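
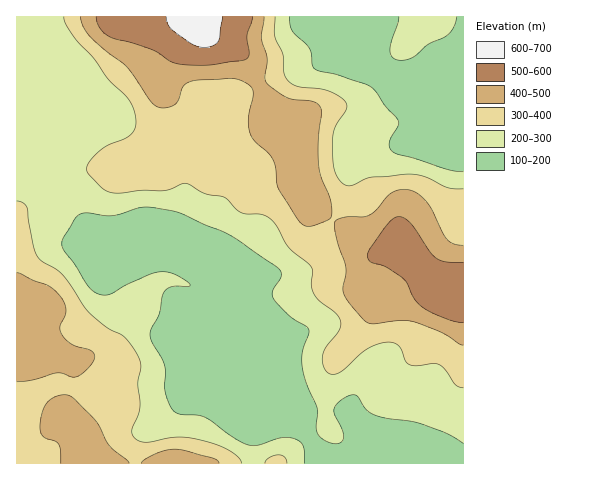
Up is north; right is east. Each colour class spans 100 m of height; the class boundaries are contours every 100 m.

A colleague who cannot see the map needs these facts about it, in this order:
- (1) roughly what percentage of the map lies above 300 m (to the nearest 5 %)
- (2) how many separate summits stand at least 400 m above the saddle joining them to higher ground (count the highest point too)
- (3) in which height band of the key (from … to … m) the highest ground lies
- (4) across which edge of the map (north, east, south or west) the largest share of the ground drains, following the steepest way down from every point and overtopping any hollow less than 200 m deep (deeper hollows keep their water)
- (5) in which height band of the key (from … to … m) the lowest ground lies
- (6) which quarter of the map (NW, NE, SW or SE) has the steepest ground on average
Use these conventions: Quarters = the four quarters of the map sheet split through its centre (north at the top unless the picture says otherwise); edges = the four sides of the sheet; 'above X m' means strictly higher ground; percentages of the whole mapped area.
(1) Roughly 45 % of the ground is higher than 300 m.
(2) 1 summit rises at least 400 m above its surroundings.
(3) The highest point is somewhere between 600 and 700 m.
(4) Most of the ground drains across the southern edge.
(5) Between 100 and 200 m: that is the band holding the lowest ground.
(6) Slopes are steepest in the north-east quarter.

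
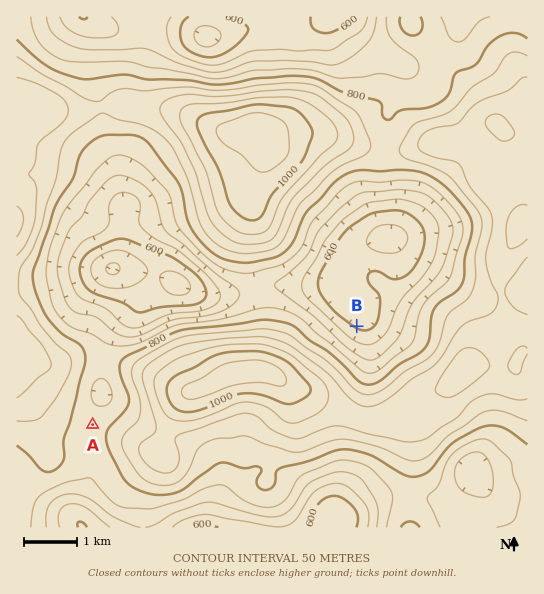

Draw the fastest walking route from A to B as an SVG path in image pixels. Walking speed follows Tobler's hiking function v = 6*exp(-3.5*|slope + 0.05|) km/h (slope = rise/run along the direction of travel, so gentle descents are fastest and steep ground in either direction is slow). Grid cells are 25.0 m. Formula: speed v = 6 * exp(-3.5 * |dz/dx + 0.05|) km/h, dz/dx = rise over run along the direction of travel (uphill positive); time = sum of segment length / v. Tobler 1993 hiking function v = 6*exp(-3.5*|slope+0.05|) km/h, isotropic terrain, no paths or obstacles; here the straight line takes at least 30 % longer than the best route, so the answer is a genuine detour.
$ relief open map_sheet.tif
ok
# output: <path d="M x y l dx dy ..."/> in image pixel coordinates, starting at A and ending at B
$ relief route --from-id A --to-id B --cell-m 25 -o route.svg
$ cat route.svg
<path d="M93 425l17-18 7-13 0-25 5-11 4-4 59-29 29 0 59-30 16 0 61 31 7 0"/>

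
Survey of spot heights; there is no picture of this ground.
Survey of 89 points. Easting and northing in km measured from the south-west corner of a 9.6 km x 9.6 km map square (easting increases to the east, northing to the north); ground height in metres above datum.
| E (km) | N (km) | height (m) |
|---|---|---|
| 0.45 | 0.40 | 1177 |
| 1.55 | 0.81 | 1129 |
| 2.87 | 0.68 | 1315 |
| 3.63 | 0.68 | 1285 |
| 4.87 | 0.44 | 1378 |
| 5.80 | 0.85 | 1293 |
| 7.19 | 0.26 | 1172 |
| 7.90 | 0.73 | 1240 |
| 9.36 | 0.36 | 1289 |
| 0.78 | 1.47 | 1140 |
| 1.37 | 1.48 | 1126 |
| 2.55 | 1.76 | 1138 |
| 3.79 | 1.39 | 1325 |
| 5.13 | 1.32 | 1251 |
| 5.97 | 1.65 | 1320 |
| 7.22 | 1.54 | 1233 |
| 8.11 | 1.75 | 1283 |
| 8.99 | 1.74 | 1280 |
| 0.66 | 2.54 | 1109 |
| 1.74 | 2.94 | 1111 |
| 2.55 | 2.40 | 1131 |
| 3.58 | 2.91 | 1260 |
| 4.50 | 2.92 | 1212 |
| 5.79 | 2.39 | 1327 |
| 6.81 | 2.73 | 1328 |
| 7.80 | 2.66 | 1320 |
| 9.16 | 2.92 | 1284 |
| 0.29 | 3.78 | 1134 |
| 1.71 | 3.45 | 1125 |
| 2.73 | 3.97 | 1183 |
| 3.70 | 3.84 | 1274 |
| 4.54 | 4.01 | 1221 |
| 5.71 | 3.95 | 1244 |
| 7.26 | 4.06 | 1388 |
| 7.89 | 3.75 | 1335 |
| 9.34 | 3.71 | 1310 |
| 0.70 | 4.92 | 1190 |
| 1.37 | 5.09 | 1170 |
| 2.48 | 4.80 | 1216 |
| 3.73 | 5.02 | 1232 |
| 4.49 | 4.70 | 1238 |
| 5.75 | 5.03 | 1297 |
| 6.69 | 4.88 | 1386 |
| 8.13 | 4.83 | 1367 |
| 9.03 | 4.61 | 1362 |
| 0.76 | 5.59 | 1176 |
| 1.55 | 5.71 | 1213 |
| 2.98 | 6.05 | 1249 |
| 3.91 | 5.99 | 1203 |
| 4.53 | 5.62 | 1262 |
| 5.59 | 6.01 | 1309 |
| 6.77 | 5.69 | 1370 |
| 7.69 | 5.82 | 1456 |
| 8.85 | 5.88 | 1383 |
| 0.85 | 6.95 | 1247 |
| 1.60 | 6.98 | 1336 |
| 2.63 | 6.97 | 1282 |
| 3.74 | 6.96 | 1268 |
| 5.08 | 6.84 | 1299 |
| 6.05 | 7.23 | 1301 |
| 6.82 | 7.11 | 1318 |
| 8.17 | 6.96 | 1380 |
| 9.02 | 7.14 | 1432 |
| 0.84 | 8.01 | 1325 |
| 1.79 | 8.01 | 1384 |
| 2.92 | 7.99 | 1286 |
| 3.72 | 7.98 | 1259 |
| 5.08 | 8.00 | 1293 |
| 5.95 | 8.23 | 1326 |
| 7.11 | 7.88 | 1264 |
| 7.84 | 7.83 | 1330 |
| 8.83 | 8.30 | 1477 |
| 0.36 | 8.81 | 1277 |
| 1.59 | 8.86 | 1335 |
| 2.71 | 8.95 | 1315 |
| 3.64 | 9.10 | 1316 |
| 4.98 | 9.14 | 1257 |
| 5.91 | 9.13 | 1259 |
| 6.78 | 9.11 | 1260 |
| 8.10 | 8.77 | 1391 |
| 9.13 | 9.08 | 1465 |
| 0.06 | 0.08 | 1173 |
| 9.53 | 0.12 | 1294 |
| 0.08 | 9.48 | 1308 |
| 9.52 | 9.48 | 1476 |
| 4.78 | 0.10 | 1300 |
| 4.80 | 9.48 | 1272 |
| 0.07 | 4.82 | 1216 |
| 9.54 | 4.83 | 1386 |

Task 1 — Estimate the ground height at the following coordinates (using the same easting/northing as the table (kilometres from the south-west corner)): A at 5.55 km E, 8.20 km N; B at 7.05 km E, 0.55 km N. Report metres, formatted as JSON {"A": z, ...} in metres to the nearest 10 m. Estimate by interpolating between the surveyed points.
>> {"A": 1310, "B": 1250}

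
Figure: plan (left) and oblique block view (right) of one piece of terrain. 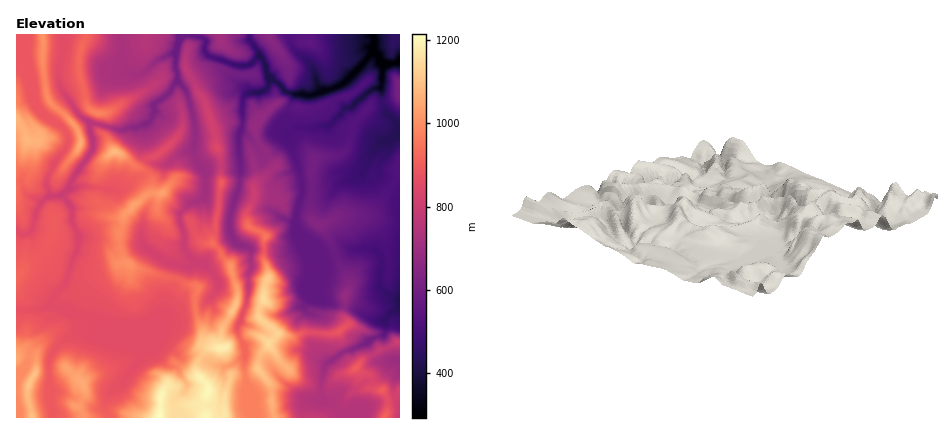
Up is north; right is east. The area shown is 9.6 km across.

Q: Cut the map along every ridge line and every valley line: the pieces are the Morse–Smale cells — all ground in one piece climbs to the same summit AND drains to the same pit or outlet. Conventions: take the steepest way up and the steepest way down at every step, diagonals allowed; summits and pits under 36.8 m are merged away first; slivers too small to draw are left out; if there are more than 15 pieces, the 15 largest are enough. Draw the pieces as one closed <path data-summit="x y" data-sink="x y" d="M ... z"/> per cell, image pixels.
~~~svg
<path data-summit="134 206" data-sink="400 60" d="M194 150l-18 7-8 7-14 0-10 11-10 4-14 12-14-2-10 17-24 2 0 14 7 14-1 12-12 34-15 20 1 4 20 3 26 12 6 5 32-1 23-9 15-30 6-18 10-2 4-4-9-12 0-12-5-16 1-10 9-8 15-8 1-20-10-16z"/><path data-summit="264 298" data-sink="400 60" d="M298 231l2 11-12 7-12 2-26-1 2 16-4 8 0 22-11 34 8 18-1 22 3 14 0 16 7 18 48 0 3-10 5-6 10-2 1-2 0-14 3-16 4-6-11-14 3-30-4-4-8-2-3-4 0-4 5-8-3-6 3-26z"/><path data-summit="160 418" data-sink="400 60" d="M240 164l-28 2-8 4 2 6-1 20-15 8-10 10 0 8 5 16 0 12 9 12-4 4-10 2-6 18-15 30-11 6 16-2 22-19 20 0 4-3 5 12 7 6 12 8 6-2 7-20 1-28 4-10-2-16-14-5-6-11 1-20 9-28z"/><path data-summit="98 114" data-sink="400 60" d="M122 34l-56 0-7 32 2 22 16 24 13 12 8 0 20 6 16-2 16-6 5-12-1-6 17-14 7-10-4-27-16 7-18 14-4 1-4-2-10-15z"/><path data-summit="266 236" data-sink="400 60" d="M282 132l-8 1-18 10-16-11-1 2 1 50-9 28-1 20 6 11 14 6 34 1 16-8-4-14 0-14 6-20 0-14-15-46z"/><path data-summit="160 418" data-sink="400 60" d="M374 51l-32 33-30 11-20-1-8-3-4-7-11-6-4-14-5-8-8 7-8 3 1 18 6 8-8 6 0 24-3 10 16 11 18-10 8-1 6 3 10-8 18 1 12-2 6-5 8 7 10 1 2-7 18-19 11-1-2-10 2-28z"/><path data-summit="160 418" data-sink="400 60" d="M192 34l-70 0 0 24 8 14 6 3 8-3 14-12 10-5 6-2 2 3-1 10 3 14-7 10-17 14 1 6-3 8-8 6 2 32 8 8 14 0 8-7 18-7 0-32-7-26-4-6 35-18 3-6-1-3-10-2-4-3-2-15z"/><path data-summit="84 386" data-sink="400 60" d="M104 327l-4 9-12 0-12-3-16 10-8 11-3 6 0 42 4 8-1 8 57 0-4-8 1-12 6-8 9-6 15-20 4-8 0-6-22-11z"/><path data-summit="268 34" data-sink="400 60" d="M372 34l-122 0-1 4 14 22 7 19 10 5 6 8 26 3 30-11 14-12 17-20z"/><path data-summit="26 140" data-sink="400 60" d="M26 34l-10 0 0 196 6 4 9-2 6-22 4-8 9-6-3-8 1-12 20-32-2-12-22-17-10-13-3-24-5-18z"/><path data-summit="16 278" data-sink="400 60" d="M62 195l-12 1-9 6-5 10-6 20-8 2-6-2 0 77 22 1 12-4 4-10 12-14 12-34 1-12-7-14 0-14z"/><path data-summit="318 224" data-sink="400 132" d="M356 130l-4 0-3 14-7 10-24 3-5 3-3 56 8 8 8-1 18-9 16 2 10-2 6-4 17-26-11-6-4-8 2-8 8-12 1-10-7 1z"/><path data-summit="80 144" data-sink="400 60" d="M64 34l-36 0-2 10 0 16 5 18 3 24 5 8 21 15 8 11 0 8-14 20-7 14 0 10 3 8 12-1 7-7 5-12 19-28 0-10-3-6 1-8-14-12-14-20-4-10 0-16z"/><path data-summit="216 148" data-sink="400 60" d="M222 60l-4 8-35 18 6 12 6 26-1 30 4 10 6 6 8-4 28-2-1-30 4-12 0-24 8-6-6-8-1-18z"/><path data-summit="208 390" data-sink="400 60" d="M116 325l-11 1 49 21 2 7 10 10 12 4 9 16-2 6-11 10 0 10 6 8 73 0-6-18-3-42-18 9-12-2-16-10-18 1-18-12z"/>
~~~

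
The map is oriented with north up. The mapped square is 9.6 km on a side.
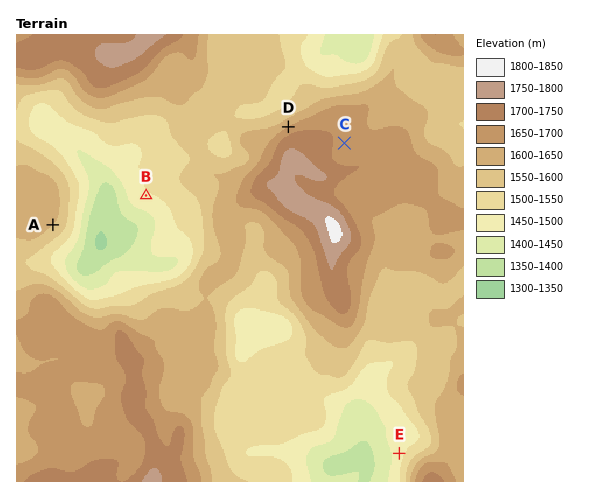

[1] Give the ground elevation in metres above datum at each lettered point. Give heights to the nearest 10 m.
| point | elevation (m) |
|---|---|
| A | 1600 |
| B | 1490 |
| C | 1680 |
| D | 1650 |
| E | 1480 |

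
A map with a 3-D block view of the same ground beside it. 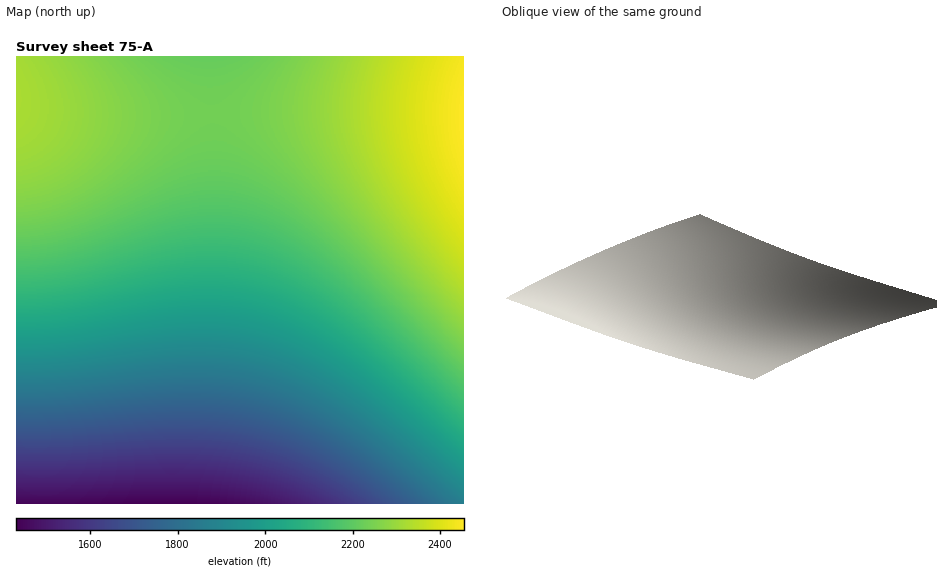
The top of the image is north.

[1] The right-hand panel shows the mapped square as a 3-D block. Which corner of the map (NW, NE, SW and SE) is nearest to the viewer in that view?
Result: NW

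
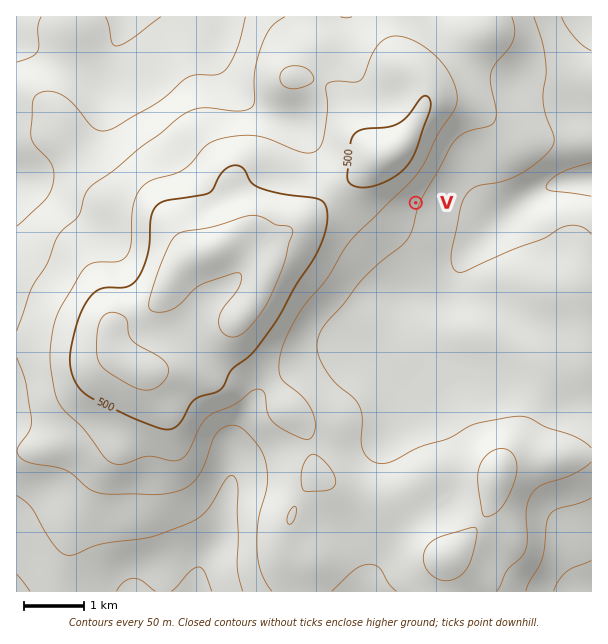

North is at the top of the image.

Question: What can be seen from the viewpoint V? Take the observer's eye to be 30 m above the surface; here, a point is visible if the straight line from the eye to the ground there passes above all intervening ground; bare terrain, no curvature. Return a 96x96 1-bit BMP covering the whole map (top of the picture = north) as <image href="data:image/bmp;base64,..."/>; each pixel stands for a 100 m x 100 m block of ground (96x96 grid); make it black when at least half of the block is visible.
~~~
<image width="96" height="96" href="data:image/bmp;base64,Qk2+BAAAAAAAAD4AAAAoAAAAYAAAAGAAAAABAAEAAAAAAIAEAAATCwAAEwsAAAIAAAAAAAAA////AAAAAAAAAAAAAAAAAAAAAAAAAAAAAAAAAAAAAAAAAAAAAAAAAAAAAAAAAAAAAAAAAAAAAAAAAAAAAAAAAAAAAAAAAAAAAAAAADwAAAAAAAAAAAAAAD/AAAAAAAAAAAAAAD/gAAAAAAAAAAAAAD/wAAAAAAAAAAAAAB/wAAAAAAAAAAAAAA/4AAAAAAAAAAAAAAf4AAAAAAAAAAAAAAP8AAAAAAAAAAAAAAD8AAAAAAAAAAAAAAB8AAAAAAAAAAAAPgB8AAAAAAAAAAAA/4A8AAAAAAAAAAAD/+A8AAAAAAAAAAAP//g+AAAAAAAAAAAf////AAAAAAAAAAB/////gAAAAAAAAAD/////wAAAAAAAAAD/////9+AAAAAAAAB///////8AAAAAAAB///////8AAAAAAAA///////8AAAAAAAA///////8AAAAAAAB///////8AAAAAAAD///////4AAAAAAAH//////+AAAAAAAAf//////4AAAAAAAA///////4AAAAAAAA///////4AAAAAAAB///////4AAAAAAAB///////4AAAAAAAD///////4AAAAAAAD///////4AAAAAAAH////////wAAAAAAH////////4AAAAAAP////////4AAAAAAf////////4AAAAAAf////////8AAAAAAf////////4AAAAAAf////////4AAAAAAP////////4AAAAAAP////////gAAAAAAP///////+AAAAAAAH///////8AAAAAAAH///////+AAAAAAAH////////gAAAAAAD////////wAAAAAAD////////4AAAAAAB////////4AAAAAAB////////8AAAAAAA////////8AAAAAAA////////8AAAAAAAP///////8AAAAAAAH///////8AAAAAAAH///////8AAAAAAAH///////8AAAAAAAH///////8AAAAAAAH///////8AAAAAAAH///////8AAAAAAAD+f/////8AAAAAAABAP/////8AAAAAAAAAH/////8AAAAAAAAAH/////8AAAAAAAAAH/////8AAAAAAAAAD///+f8AAAAAAAAAB///+H8AAAAAAAAAB////D8AAAAAAAAAAf///D8AAAAAAAAAAP///D8AAAAAAAAAAD//+B8AAAAAAAAAAB//8A8AAAAAAAAAAA//4AcAAAAAAAAAAA//wAAAAAAAAAAAAAf/wAAAAAAAAAAAAAf/gAAAAAAAAAAAAAP+AAAAAAAAAAAAAAD4AAAAAAAAAAAAAAAAAAAAAAAAAAAAAAAAAAAAAAAAAAAAAAAAAAAAAAAAAAAAAAAAAAAAAAAAAAAAAAAAAAAAAAAAAAAAAAAAAAAAAAAAAAAAAAAAAAAAAAAAAAAAAAAAAAAAAAAAAAAAAAAAAAAAAAAAAAAAAAAAAAAAAAAAAAAAAAAAAAAAAAAAAAAAAAAAAAAAAAAAAAAAAAAAAAAAAAAAAAAAAAAAAAAAAAAAAAAAAAAAAAA="/>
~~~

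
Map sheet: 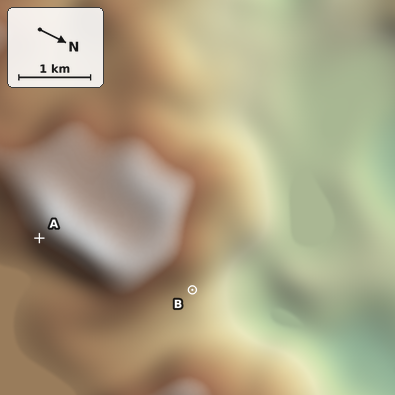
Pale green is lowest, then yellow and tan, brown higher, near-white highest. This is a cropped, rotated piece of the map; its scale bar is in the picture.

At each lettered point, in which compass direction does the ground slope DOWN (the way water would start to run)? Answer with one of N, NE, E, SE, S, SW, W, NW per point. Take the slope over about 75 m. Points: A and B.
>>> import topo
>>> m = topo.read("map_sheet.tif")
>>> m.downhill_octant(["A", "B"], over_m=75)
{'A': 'E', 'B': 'N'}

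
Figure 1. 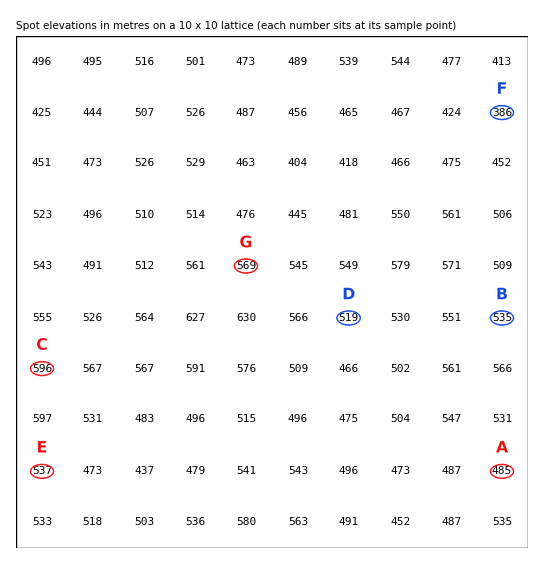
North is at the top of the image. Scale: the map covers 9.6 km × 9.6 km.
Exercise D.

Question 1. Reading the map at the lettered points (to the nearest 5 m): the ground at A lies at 485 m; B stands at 535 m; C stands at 595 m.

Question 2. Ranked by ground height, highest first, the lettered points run G E D F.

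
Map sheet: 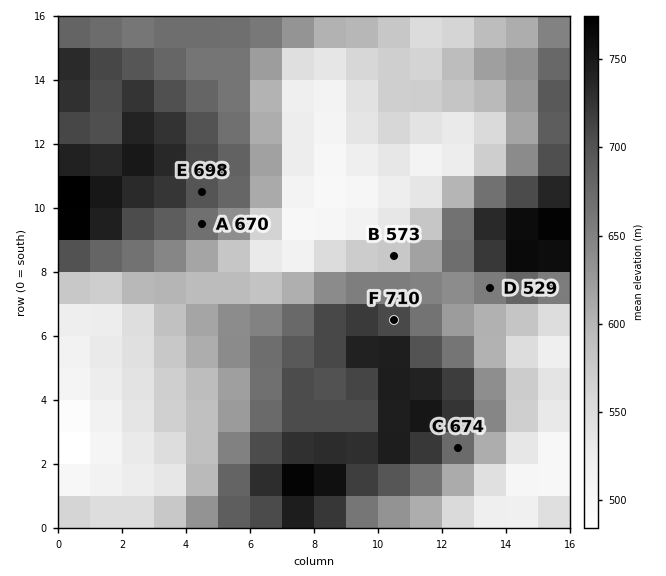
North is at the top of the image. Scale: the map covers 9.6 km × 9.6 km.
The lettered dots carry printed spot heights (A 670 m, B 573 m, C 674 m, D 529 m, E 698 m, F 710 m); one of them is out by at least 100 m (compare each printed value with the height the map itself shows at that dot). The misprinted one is D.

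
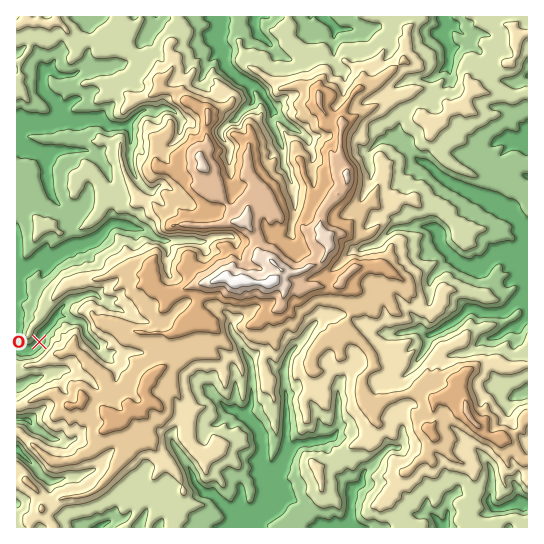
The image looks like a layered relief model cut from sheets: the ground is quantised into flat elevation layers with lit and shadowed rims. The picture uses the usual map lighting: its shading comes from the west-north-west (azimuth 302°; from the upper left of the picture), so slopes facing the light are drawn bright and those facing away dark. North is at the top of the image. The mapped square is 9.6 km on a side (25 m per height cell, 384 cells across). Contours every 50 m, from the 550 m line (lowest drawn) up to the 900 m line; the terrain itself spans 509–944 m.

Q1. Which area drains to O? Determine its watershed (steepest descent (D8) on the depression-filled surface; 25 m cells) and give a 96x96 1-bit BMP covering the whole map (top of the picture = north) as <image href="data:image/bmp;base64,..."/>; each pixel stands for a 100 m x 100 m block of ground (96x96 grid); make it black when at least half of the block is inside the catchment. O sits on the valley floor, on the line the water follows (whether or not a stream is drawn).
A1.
<image width="96" height="96" href="data:image/bmp;base64,Qk2+BAAAAAAAAD4AAAAoAAAAYAAAAGAAAAABAAEAAAAAAIAEAAATCwAAEwsAAAIAAAAAAAAA////AAAAAAAAAAAAAAAAAAAAAAAAAAAAAAAAAAAAAAAAAAAAAAAAAAAAAAAAAAAAAAAAAAAAAAAAAAAAAAAAAAAAAAAAAAAAAAAAAAAAAAAAAAAAAAAAAAAAAAAAAAAAAAAAAAAAAAAAAAAAAAAAAAAAAAAAAAAAAAAAAAAAAAAAAAAAAAAAAAAAAAAAAAAAAAAAAAAAAAAAAAAAAAAAAAAAAAAAAAAAAAAAAAAAAAAAAAAAAAAAAAAAAAAAAAAAAAAAAAAAAAAAAAAAAAAAAAAAAAAAAAAAAAAAAAAAAAAAAAAAAAAAAAAAAAAAAAAAAAAAAAAAAAAAAAAAAAAAAAAAAAAAAAAAAAAAAAAAAAAAAAMAAAAAAAAAAAAAAA+AAAAAAAAAAAAAAB+AAAAAAAAAAAAAAD8AAAAAAAAAAAAAAH8AAAAAAAAAAAAAAH+AAAAAAAAAAAAAAP/AAAAAAAAAAAAAAf/gAAAAAAAAAAAAA//4AAAAAAAAAAAAB//+AAAAAAAAAAAAD///AAAAAAAAAAAD3///gAAAAAAAAAAH////gAAAAAAAAAAf////gAAAAAAAAAAf////gAAAAAAAAAAf////AAAAAAAAAAAP////wAAAAAAAAAAH////wAAAAAAAAAAH////wAAAAAAAAAAD////wAAAAAAAAAAB////wAAAAAAAAAAB////wAAAAAAAAAAA///hwAAAAAAAAAAAf//AQAAAAAAAAAAAB/+AAAAAAAAAAAAAAD/AAAAAAAAAAAAAAA/AAAAAAAAAAAAAAAOAAAAAAAAAAAAAAAAAAAAAAAAAAAAAAAAAAAAAAAAAAAAAAAAAAAAAAAAAAAAAAAAAAAAAAAAAAAAAAAAAAAAAAAAAAAAAAAAAAAAAAAAAAAAAAAAAAAAAAAAAAAAAAAAAAAAAAAAAAAAAAAAAAAAAAAAAAAAAAAAAAAAAAAAAAAAAAAAAAAAAAAAAAAAAAAAAAAAAAAAAAAAAAAAAAAAAAAAAAAAAAAAAAAAAAAAAAAAAAAAAAAAAAAAAAAAAAAAAAAAAAAAAAAAAAAAAAAAAAAAAAAAAAAAAAAAAAAAAAAAAAAAAAAAAAAAAAAAAAAAAAAAAAAAAAAAAAAAAAAAAAAAAAAAAAAAAAAAAAAAAAAAAAAAAAAAAAAAAAAAAAAAAAAAAAAAAAAAAAAAAAAAAAAAAAAAAAAAAAAAAAAAAAAAAAAAAAAAAAAAAAAAAAAAAAAAAAAAAAAAAAAAAAAAAAAAAAAAAAAAAAAAAAAAAAAAAAAAAAAAAAAAAAAAAAAAAAAAAAAAAAAAAAAAAAAAAAAAAAAAAAAAAAAAAAAAAAAAAAAAAAAAAAAAAAAAAAAAAAAAAAAAAAAAAAAAAAAAAAAAAAAAAAAAAAAAAAAAAAAAAAAAAAAAAAAAAAAAAAAAAAAAAAAAAAAAAAAAAAAAAAAAAAAAAAAAAAAAAAAAAAAAAAAAAAAAAAAAAAAAAAAAAAAAAAAAAAAAAAAAAAAAAAAAAAAAAAAAAAAAAAAAAAAA="/>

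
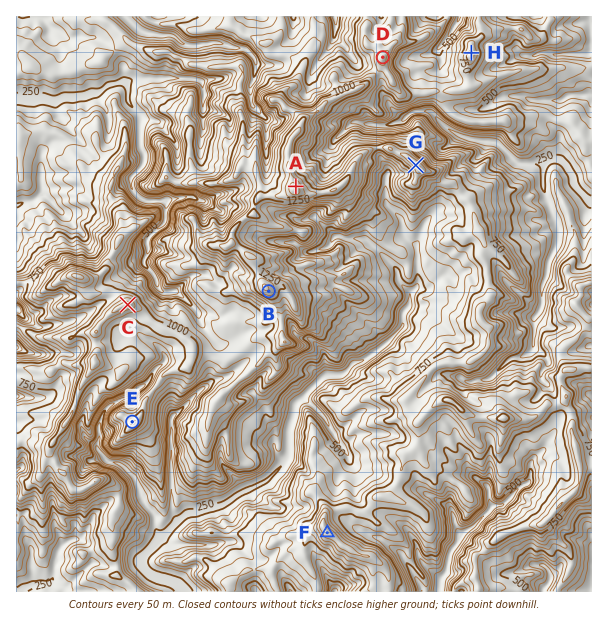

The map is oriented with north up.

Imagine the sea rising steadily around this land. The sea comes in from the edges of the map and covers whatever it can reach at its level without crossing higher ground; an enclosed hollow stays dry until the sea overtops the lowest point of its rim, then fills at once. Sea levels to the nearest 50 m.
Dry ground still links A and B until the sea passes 1250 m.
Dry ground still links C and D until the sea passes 900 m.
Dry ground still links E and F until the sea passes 750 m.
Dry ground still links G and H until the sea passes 700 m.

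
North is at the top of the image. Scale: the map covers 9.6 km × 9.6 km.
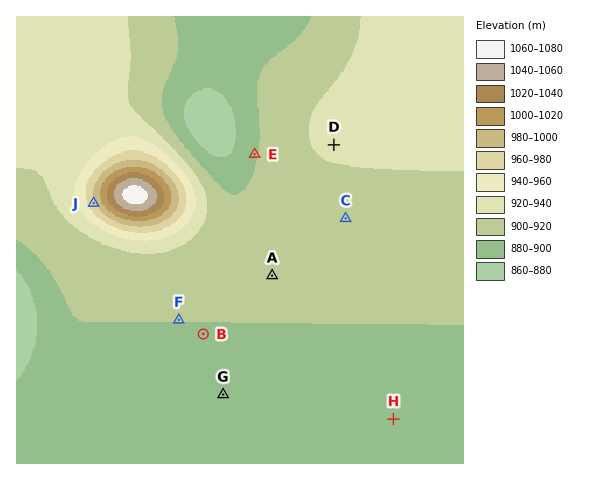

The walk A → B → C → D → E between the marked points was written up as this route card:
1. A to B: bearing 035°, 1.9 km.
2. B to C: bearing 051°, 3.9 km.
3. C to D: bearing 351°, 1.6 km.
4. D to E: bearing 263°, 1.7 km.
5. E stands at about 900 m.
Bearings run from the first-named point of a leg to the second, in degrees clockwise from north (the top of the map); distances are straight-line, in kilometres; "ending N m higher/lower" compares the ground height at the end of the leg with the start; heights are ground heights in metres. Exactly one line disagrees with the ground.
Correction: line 1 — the bearing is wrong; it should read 230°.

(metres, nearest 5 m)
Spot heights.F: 900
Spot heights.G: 890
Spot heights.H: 890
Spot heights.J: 975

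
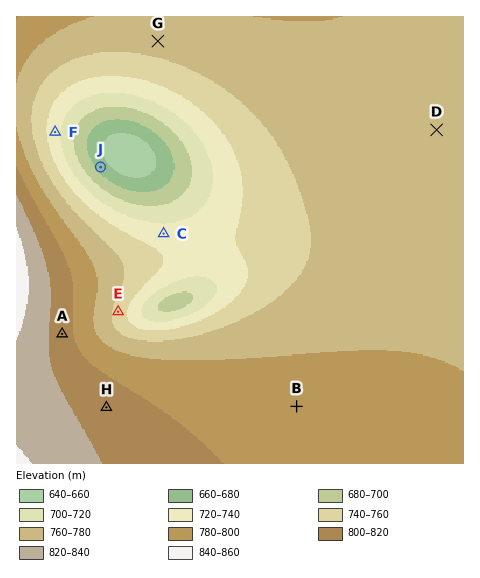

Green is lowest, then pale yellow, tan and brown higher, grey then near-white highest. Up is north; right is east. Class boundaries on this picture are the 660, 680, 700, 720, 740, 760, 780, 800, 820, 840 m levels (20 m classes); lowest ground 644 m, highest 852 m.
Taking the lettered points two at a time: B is above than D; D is below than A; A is above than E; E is above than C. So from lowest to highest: C E D B A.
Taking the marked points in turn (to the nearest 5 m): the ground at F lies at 730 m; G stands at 770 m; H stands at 810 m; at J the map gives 675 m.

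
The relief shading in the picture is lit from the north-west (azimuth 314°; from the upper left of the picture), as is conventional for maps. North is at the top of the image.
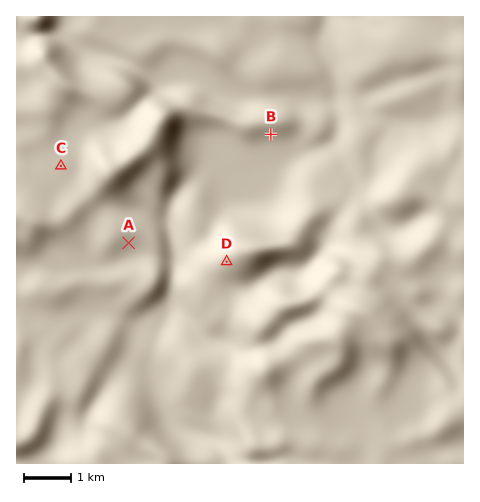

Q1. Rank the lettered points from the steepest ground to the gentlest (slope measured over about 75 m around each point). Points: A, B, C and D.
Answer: D B A C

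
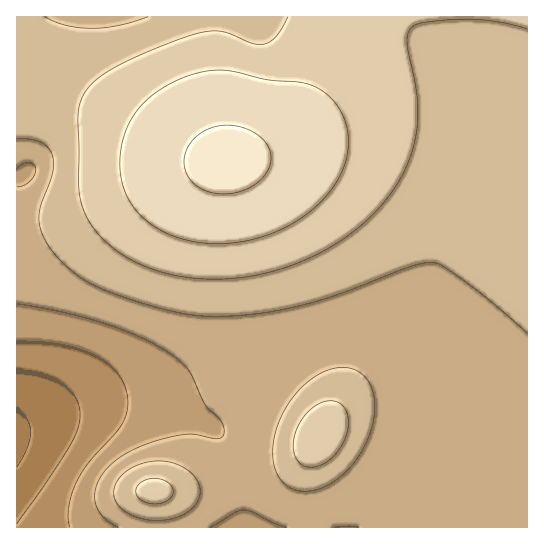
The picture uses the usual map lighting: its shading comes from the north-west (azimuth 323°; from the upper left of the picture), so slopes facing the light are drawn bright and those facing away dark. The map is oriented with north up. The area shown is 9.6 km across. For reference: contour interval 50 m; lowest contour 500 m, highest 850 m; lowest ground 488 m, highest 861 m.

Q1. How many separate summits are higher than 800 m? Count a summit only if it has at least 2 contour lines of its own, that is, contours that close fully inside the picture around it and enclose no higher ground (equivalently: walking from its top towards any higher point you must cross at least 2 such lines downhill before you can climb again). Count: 1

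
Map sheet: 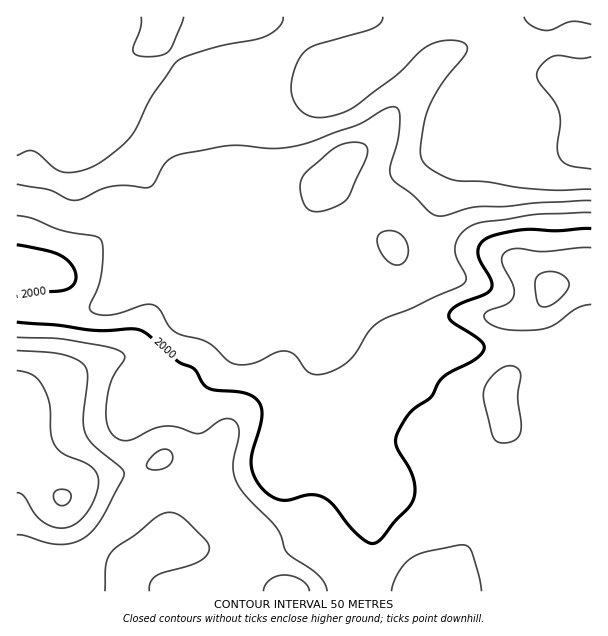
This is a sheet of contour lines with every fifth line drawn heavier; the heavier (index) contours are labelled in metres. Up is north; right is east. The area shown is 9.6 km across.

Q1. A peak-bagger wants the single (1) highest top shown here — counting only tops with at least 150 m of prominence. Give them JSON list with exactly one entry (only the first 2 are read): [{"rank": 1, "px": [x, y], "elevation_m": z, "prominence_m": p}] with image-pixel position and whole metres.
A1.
[{"rank": 1, "px": [62, 498], "elevation_m": 2204, "prominence_m": 412}]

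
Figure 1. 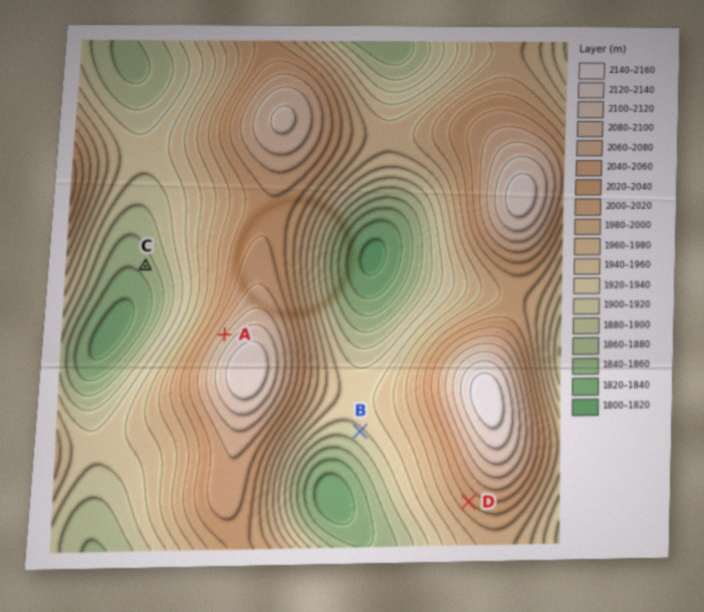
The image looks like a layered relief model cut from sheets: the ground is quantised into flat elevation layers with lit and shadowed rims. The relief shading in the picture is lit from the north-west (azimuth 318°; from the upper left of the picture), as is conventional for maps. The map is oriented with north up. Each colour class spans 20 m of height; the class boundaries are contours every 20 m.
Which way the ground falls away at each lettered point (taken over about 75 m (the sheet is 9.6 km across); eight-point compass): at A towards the NW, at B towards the SW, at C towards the SW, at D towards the SW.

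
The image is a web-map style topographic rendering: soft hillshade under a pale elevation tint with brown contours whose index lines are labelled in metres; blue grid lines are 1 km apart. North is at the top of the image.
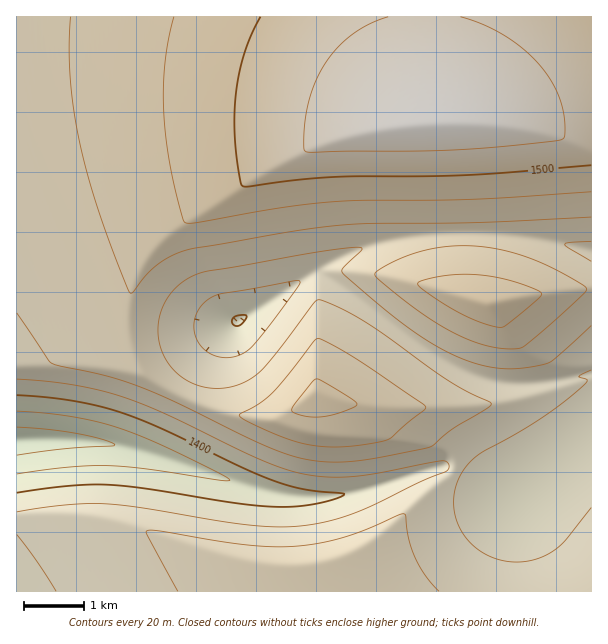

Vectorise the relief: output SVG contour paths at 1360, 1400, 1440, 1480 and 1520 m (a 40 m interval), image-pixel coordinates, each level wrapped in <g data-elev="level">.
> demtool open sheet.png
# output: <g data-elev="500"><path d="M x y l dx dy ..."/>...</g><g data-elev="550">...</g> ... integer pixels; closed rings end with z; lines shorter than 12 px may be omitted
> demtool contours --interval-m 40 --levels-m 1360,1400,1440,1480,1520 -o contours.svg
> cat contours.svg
<g data-elev="1360"><path d="M17 427l57 6 25 5 16 6-2 2-47 3-49 6"/></g><g data-elev="1400"><path d="M17 395l51 5 45 10 43 16 86 41 33 14 30 8 39 5 0 1-7 3-17 5-20 3-18 1-40-3-93-15-39-4-41 1-52 7"/><path d="M236 326l-4-3 1-5 6-3 7 0 0 3-4 6z"/></g><g data-elev="1440"><path d="M439 591l-13-15-11-18-6-16-3-26-2-2-60 23-24 6-26 3-22 1-26-2-85-14-14 0-1 2 2 3 30 55"/><path d="M17 313l35 50 56 13 33 11 38 17 76 37 29 12 24 7 24 2 36-3 61-12 23-18 35-21 4-4-44-24-85-60-23-12-19-8-3 0-3 3-42 56-11 11-9 8-13 7-15 3-15 0-14-4-13-7-12-11-7-12-4-15-1-15 4-15 7-13 9-11 14-9 15-5 111-19 41-5 3 1-1 3-19 18 0 3 2 3 42 35 30 23 28 17 27 12 18 5 18 2 18-1 21-4 9-5 36-33"/><path d="M591 261l-26-16 4-2 22-2"/></g><g data-elev="1480"><path d="M303 416l14 1 13-2 22-7 5-4-14-11-26-14-5 3-20 26 1 4z"/><path d="M498 327l6-1 11-8 25-21 1-4-10-5-19-7-35-6-34 1-20 4-5 4 11 10 29 18 21 10z"/><path d="M174 17l-6 24-3 24-2 25 1 26 3 30 5 30 11 42 3 5 12-1 87-15 47-5 142-3 117-7"/></g><g data-elev="1520"><path d="M388 17l-19 7-18 11-15 14-13 17-10 21-6 23-3 30 0 9 2 3 153-2 80-7 19-3 6-2 1-16-4-20-9-19-12-17-16-17-20-14-21-10-22-8"/></g>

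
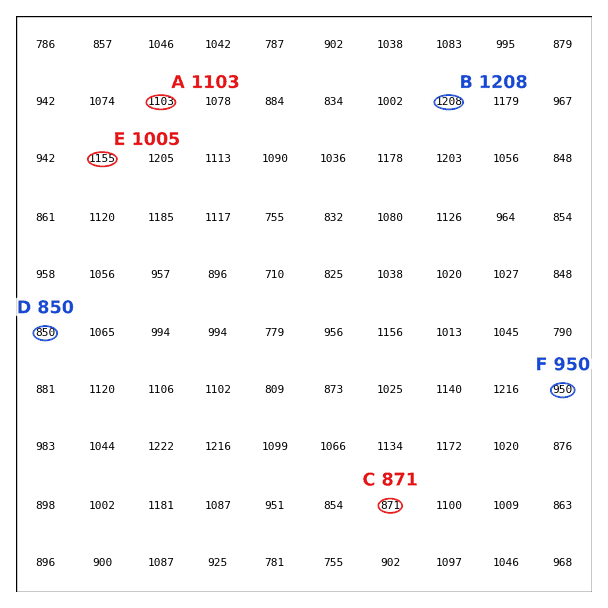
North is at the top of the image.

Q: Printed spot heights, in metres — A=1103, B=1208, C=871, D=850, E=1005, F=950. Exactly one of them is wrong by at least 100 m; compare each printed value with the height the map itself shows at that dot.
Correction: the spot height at E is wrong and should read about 1155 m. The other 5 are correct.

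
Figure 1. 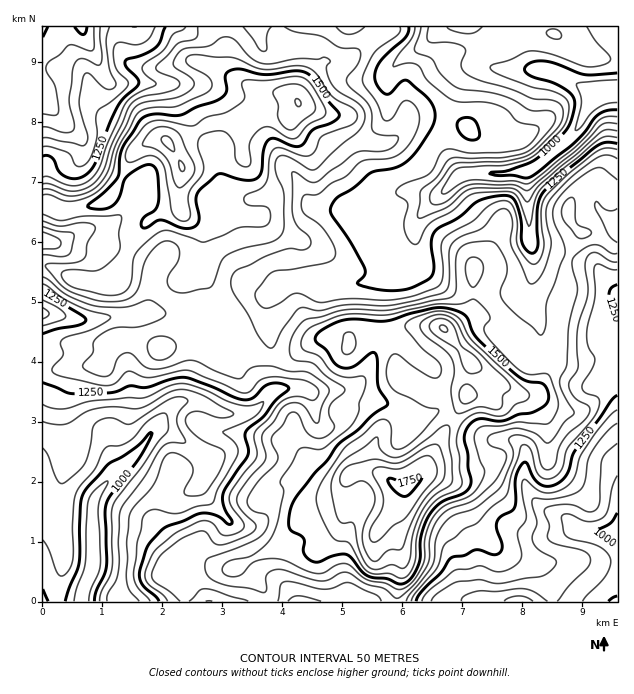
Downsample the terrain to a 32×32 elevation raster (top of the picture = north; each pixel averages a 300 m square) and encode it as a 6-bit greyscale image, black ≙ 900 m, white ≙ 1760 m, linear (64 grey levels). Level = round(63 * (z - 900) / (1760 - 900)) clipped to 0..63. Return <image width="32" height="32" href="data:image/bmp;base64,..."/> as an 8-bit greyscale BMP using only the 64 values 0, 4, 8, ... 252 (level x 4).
<image width="32" height="32" href="data:image/bmp;base64,Qk02CAAAAAAAADYEAAAoAAAAIAAAACAAAAABAAgAAAAAAAAEAAATCwAAEwsAAAABAAAAAAAAAAAAAAEBAQACAgIAAwMDAAQEBAAFBQUABgYGAAcHBwAICAgACQkJAAoKCgALCwsADAwMAA0NDQAODg4ADw8PABAQEAAREREAEhISABMTEwAUFBQAFRUVABYWFgAXFxcAGBgYABkZGQAaGhoAGxsbABwcHAAdHR0AHh4eAB8fHwAgICAAISEhACIiIgAjIyMAJCQkACUlJQAmJiYAJycnACgoKAApKSkAKioqACsrKwAsLCwALS0tAC4uLgAvLy8AMDAwADExMQAyMjIAMzMzADQ0NAA1NTUANjY2ADc3NwA4ODgAOTk5ADo6OgA7OzsAPDw8AD09PQA+Pj4APz8/AEBAQABBQUEAQkJCAENDQwBEREQARUVFAEZGRgBHR0cASEhIAElJSQBKSkoAS0tLAExMTABNTU0ATk5OAE9PTwBQUFAAUVFRAFJSUgBTU1MAVFRUAFVVVQBWVlYAV1dXAFhYWABZWVkAWlpaAFtbWwBcXFwAXV1dAF5eXgBfX18AYGBgAGFhYQBiYmIAY2NjAGRkZABlZWUAZmZmAGdnZwBoaGgAaWlpAGpqagBra2sAbGxsAG1tbQBubm4Ab29vAHBwcABxcXEAcnJyAHNzcwB0dHQAdXV1AHZ2dgB3d3cAeHh4AHl5eQB6enoAe3t7AHx8fAB9fX0Afn5+AH9/fwCAgIAAgYGBAIKCggCDg4MAhISEAIWFhQCGhoYAh4eHAIiIiACJiYkAioqKAIuLiwCMjIwAjY2NAI6OjgCPj48AkJCQAJGRkQCSkpIAk5OTAJSUlACVlZUAlpaWAJeXlwCYmJgAmZmZAJqamgCbm5sAnJycAJ2dnQCenp4An5+fAKCgoAChoaEAoqKiAKOjowCkpKQApaWlAKampgCnp6cAqKioAKmpqQCqqqoAq6urAKysrACtra0Arq6uAK+vrwCwsLAAsbGxALKysgCzs7MAtLS0ALW1tQC2trYAt7e3ALi4uAC5ubkAurq6ALu7uwC8vLwAvb29AL6+vgC/v78AwMDAAMHBwQDCwsIAw8PDAMTExADFxcUAxsbGAMfHxwDIyMgAycnJAMrKygDLy8sAzMzMAM3NzQDOzs4Az8/PANDQ0ADR0dEA0tLSANPT0wDU1NQA1dXVANbW1gDX19cA2NjYANnZ2QDa2toA29vbANzc3ADd3d0A3t7eAN/f3wDg4OAA4eHhAOLi4gDj4+MA5OTkAOXl5QDm5uYA5+fnAOjo6ADp6ekA6urqAOvr6wDs7OwA7e3tAO7u7gDv7+8A8PDwAPHx8QDy8vIA8/PzAPT09AD19fUA9vb2APf39wD4+PgA+fn5APr6+gD7+/sA/Pz8AP39/QD+/v4A////ACAYDDBEWHSIhICIjJCAeIB8gIiYhFhEPDg4NDw8NCwgKCQMIERojJCMmKCclIyUnJCcuLy0fFxQUFRMTEQ8NCwsMBAcQGCAkJCUnKCgpKywrMDc1MiUbGRgZFhMSEA4LDAwEBxEXGyAiISAjJyssLTA0OjkzJh4cGxkWEQ4LCQcNDAQHEBYYGRwcGyAlKy0vMzQ6OzcqIR8dGRcSDQoLCA0MBQYOExUUFRcdJCcqLjA0NDg9PDIqJSEdGBIQDxALDg4IBAkPExMRExsiJyksMDY2OT4+OjQuJyEYGBkVEQwPEA0IBgsSFBIQFh0jJyosMzg6OTw8Ni0oJRseIBgRDQ8RDwsJCA4REBEVGiInKCguMzQxMzg0LSckHiEiGxQPEREQDQ0KCQ4TFRYaISYlIycsMS8uMTMtJyUkJiUgGRIVFBIQERAMDhISExUaIyMiJigsLS0vMTIwMC0rKCQfFxgZGRgXFxQQEhUaGxgbHR8kJyouMDEyNzY0MS4pIR4bHB4fIB0dHRobHiEgHR4fIycoKzEyMDE2NjMsKichHRscHyEiICIkIiEjIyIhIyUoLS0sMC8vMjc0KycmJiMeHBweICIjIyUkIyMkIyEjKCwvLy0uLzM3NCsnJiUmIx0bFhgbHiAgIiIjIyQiHyElKCwtLC0wNTcuKSclJCYjHRoWGyAiIiAhIiMkIx8dHiAfISIhISQoKikoJiMjJiQeGh8mKSopJCMlJSQhHh0cHBoaGhoZGhwhJyclIiIlJR8aJScoKSolIyUnJiIgHh0dHBsaGRkYGSAoKCYiHyQkHx0fISUnKSckJScnJSQiISEfHBoZGBcZICYnJB4bIiUjJB8hJCYpKygpKikoJyckIR4bGRgYFRgdICIjHBojKCgkKSkpKSkrLDAtKSkpKCQeGxkYGBgUExYaHiIaGiUoJiQoJigtKyosMS0qKSgnJB4cGhkYFxUPDhUYGhUXIiclJh4bHCYsKi00MSwrLCgjISEeGxkYFhQMCwsKCQwYIiYlGhcWIC0vMDYyLi8vKSQmJSIfHRwZFxIQDw8MBwoWICIUExMcKjI1NTAvLzAsLCwoJSMiIR0ZFxkZGBcSCAgUGg4OExkiLjIwLzAwMTAzMS0qJiAfHxoZGhkYFxUQBgkPCg4UFh0mKCkrLS8xMjU2MSomHxweGhgXFxYTERAIAwYKDhMTFhwfIiYpLTAyNDQrJCAbGhsYFBIREA0LCgUCAQsOEREXHCEkJyosLCorKyYjIBoXGBQRDwwLCQYGBwkICgwMERgZHSQnJyckIiMkJCMhHRgUERAODQ0LCgwNDAsICQkRFBQZHiEkJCEhIiEhHh4gHhcPDQwNDg0ODw0LCQ="/>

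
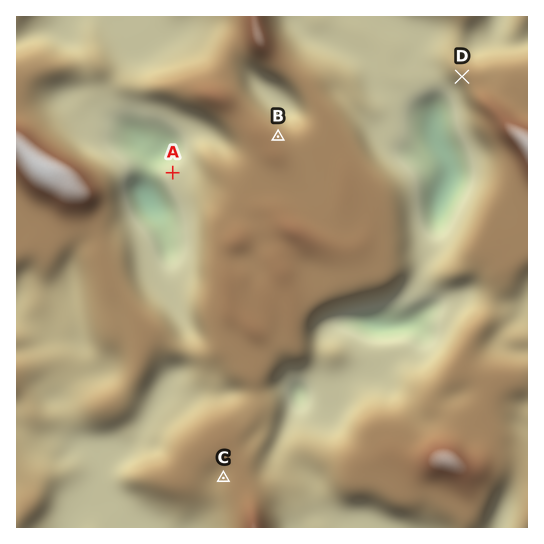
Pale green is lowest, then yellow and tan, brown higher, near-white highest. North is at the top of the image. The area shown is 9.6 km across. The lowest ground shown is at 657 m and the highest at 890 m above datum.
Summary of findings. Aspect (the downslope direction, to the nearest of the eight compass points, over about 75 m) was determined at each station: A NW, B NE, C W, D SW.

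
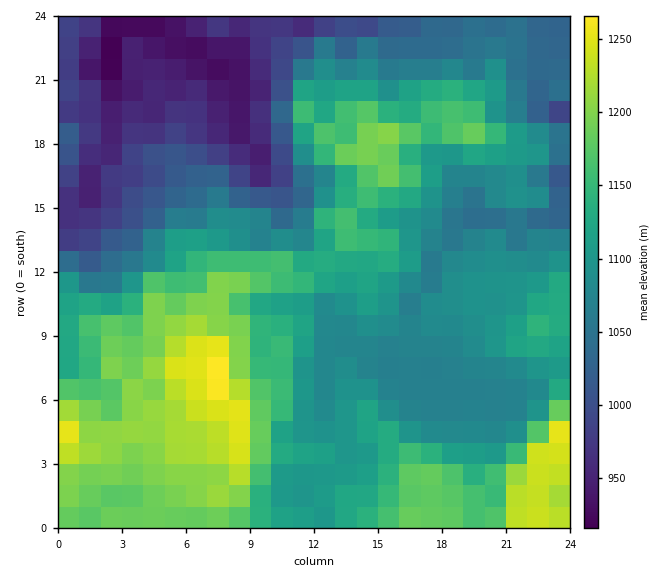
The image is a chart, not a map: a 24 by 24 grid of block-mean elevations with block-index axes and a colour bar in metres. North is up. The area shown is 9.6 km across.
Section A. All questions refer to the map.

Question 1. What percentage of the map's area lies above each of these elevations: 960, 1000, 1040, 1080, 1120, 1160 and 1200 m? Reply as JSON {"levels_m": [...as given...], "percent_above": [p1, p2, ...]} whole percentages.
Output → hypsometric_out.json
{"levels_m": [960, 1000, 1040, 1080, 1120, 1160, 1200], "percent_above": [92, 84, 76, 61, 39, 25, 12]}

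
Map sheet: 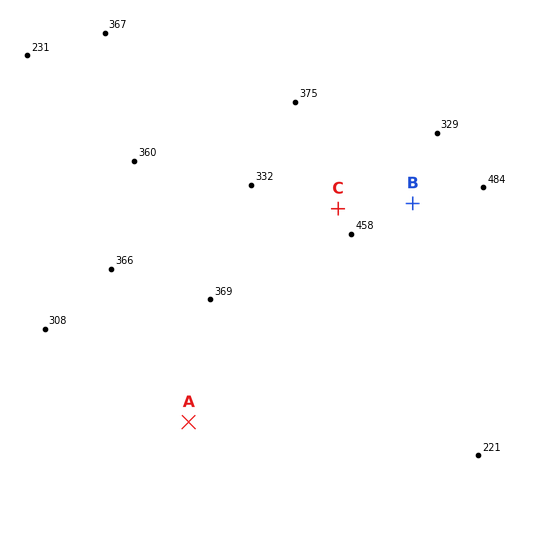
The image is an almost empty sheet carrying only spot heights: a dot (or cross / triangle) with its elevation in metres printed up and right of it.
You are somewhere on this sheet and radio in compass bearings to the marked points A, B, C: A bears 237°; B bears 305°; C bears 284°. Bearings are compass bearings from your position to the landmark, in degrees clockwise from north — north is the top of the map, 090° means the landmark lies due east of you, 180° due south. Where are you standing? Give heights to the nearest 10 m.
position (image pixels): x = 467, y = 241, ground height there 450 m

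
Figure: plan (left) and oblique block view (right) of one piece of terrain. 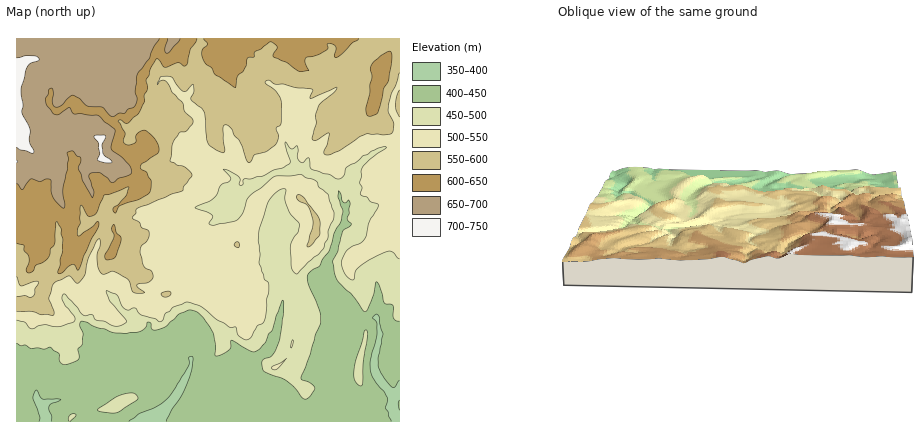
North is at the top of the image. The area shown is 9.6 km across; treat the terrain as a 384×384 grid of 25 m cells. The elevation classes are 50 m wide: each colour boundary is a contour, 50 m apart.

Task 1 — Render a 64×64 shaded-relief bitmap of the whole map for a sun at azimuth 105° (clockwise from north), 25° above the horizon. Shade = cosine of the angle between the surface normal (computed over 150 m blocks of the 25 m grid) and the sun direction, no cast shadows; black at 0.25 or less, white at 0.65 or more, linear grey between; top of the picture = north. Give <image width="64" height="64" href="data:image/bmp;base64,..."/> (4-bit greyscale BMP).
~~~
<image width="64" height="64" href="data:image/bmp;base64,Qk12CAAAAAAAAHYAAAAoAAAAQAAAAEAAAAABAAQAAAAAAAAIAAATCwAAEwsAABAAAAAAAAAAAAAAABEREQAiIiIAMzMzAERERABVVVUAZmZmAHd3dwCIiIgAmZmZAKqqqgC7u7sAzMzMAN3d3QDu7u4A////AJmIdTJHh3iImqmIhkNYhlZ3d3dmZmZmZ3d3eGRWd4mZmYh1QzVmZneKupmHU0eGVnd3dmZmZmZmZneIZFZ4mpiZiGVURVVFVXiqmaqENnZmd3ZmZmZmZlVnd4l1VniqhZmHdmVVVURERomYm7lEdlZ3d3d2ZmZmRGd4iHVWeJuFmYZneHZVVUREV4d4u4NXZWd3d3d3ZmU1d3eIZWZ4moaZhlZ5l2ZVVVVVd2abpTaGVneIiHd2ZEZ3d4hlZ4mod5mGVWiYdmZmVVVndnq4NIhURneJiHZEZ3d3h1VoqoVpiYZVWJiHZmZmVWd2aapSaYZERWeIZWeId3d3VWnKZGmZhlVXiImHZmVVZ4dnmoM4mGZVRENImZmHd3ZVWdlEaIh2VVWIeKl2VVV3d2Z5lCWZh3ZkACaaqZh3dmVZ2TRXd2dmVWiYiYZUVnd3ZmiVI2mph2UyIUiqmHd3ZUnZM1Zmd3ZlaKl3dlRnd3d2Z3YzRpqXV4YxJqqod3dmV9syRXZ3d2Z4modmVXh3d3dndkREeoVYulEUmqmHd3ZWvFFFZniHZ3iql2ZmeIh3Znh2VUR4VHm7gwOKqYd3dmWtYUVmaId3iaqXZneJqHd3iGVVRGY1iruUEnmph3d2ZZyCNWZoh3iauWZleYeqaKmHdlVERkWKq7YiWaqYd3Zle4NFZmd3eazHRVSLmKpVvKh2VDRGdYmsyDJImph3Z4doUlZ2Znd4rKdUVZy3VWi9yXZTEmiGeZzJQkeamHdomIhCRYh2eJmYNXZXqYZFaLzLl0EVeIZ4rMlSNpqYdnhkm2NEiHZ4qoQld4mEWGVXmqqWRGZmdnesymM2qpd3iEOrZGZnZnm6Y0Z3mmJHd3Z4mYZndlZmZ63KYyaqh3iFJatkd0VVablTaHeYU0Z3dmeId4hlVmVXm8p0N6l3iFI3q2R4d2VZyWR5h2ZkVnd3Znd3h2ZmVWiJunRIuHeFI2iqZHhHl1erdZuVV3VWd4h1Z4h3ZmVVeIiadFq4eWIleKlUZxSahFqlrZRodmZ3iXVniHZmZlZ4mZhka7h4QDaZmERWEnqmJqeug1h2d4iIdnh3Z3dmVomZl1Ns2pggJpqoVFVTSKlDd7+RN4iIiYdnh3dmZ3ZWmpmHUincyRAlirp1VVQ2rGNWr7EGqpiJh2d3dmZnd2eaqYZTFr3tQANYqpdVQzabg1Z+5AKamZmHZ2VmZnd3Z5qphlMTi9+gA0RpqXZlRYqUV1r5EGqZmqh2VFVndVVom6l2VCJZz9QDRDWJd3h1apVXVtwyWaiKuodUVmdlRFabqHVVMSe+9wNUM1d3d3Z6lWh0jWJomHiqh2VWZ2VURHu5dmVCFK75I0QzRWZmZoqVaZZak3mIiImHdmZ3ZmVUWbl2ZlMTne1jIzM1ZmZXmnRpqGiEaph4iYd2Znd3ZlQ3unZlVCSL3pRDMzRWZmeIZHqXi4NqqYiJh3dmZ3d2VDWrhlVERoq9pEVDNFVWeIdFm4R9pFq6mZmYd3d3d3dUNJuWQ0VXmryjNmREVVeIdUeqc23GRpq6qqmIiHd3eGVDe6YyNniau5MlZmVVZ4hjSblja8llRqy6qpiJmHd4dUJKuDE2iIm6cyVmZlV4h2NauEN7mKhTasqYiImqiIh3UxSqYiaIiah1JGZVVXmHdFrHNJlWq5VYupiIh5qYiGeHQUiVNXmpdYcjVlVVaJeGWcc2mFWKqHmZiHeIiZh4domFJGZWeJdGqTJVZmZ4h4d5t0aHZni8qZh3d4mHeIdlaZqXZlZ2Vni7UkVmZqdnh3m3NHdmeby5mYdniIiHZmVoiJmahjNniaqDJWZml2eHeKgyNXiamqqqqYd3h2VodFiHiKt2UkeJmagyRWaHaIiIh1Q0eZh2eaq7qYZVVnl0WIiIqkSEJniZmpQjRWeJiId2ZUWsqGVVi7uphUVmiGRXiZqpUmdEaJmZmnQiWKmIZXhVVq7adUWKupmWNGeIVFZ4rKdzN3RGiZmImXVoqYdlZ2VWjeyERompmJlDV4dVVWedtYYkd0V5mYd4q2eph2VWZmZ6zbU1eJmImlNXhlVVaJy1aEJYZEeph3eseJh3dmZmZ4q6qVNoiIeKY1iGVVV5mrdIYjeFNHmIiKyph4dlZlVYqZibpkeId4lzV3ZlVXmKt0dzNYhTRoiaq5iIiXRnZ2dEm7zaRYiIl1NXZmVWiIq3V4Q0eHVDSLyFmYiYd3hlZ0SKrO1zeImWVVZmZWeHirdWhjNXh1IX3YPKiJZJt0RmZXic7qRoiWRWZmZWd3eKp1V3UzV4YwTOlMqIlzaoVVZmZ5vdtWmIU0ZmZWd3d4mHZmZ2Q1h0Aq62y4iYRHdmZ3dnm83HaXaENWZmeId3iHd3dmd1RnUSncrbl3hkZmZ3d2ebzdl3RZc1ZmaJmIdnZnd4eIdFdSJ73dyXeHRGZ3d3ZozMy4ZEmUNWZ4mZmGZlZ3iImWVmMlrdzKd4hUZnd3d2es3oeWWKY0VniZmYZmZnd3iZZGZDWd6KqHiGRVeHd3ZovehZh4pjVWeJmIhlZmeIh3iFVlRIzkZ4iIdURod3dmac6UiZqUJWZ5mIh1ZmeIiGaKdFZUa9VWZ4h2VFd3d2ZWvpOJq6MlVomYiHVWZ3d4hmmWZ2VZxmZnd4dlVnZ2ZmWNtGmrtiJGiZiIhlVnd3d3Z5h3dVenZmZnd2VndndmZWvHSKvJMjaJiHd3ZWeHd2ZniIh2Zn"/>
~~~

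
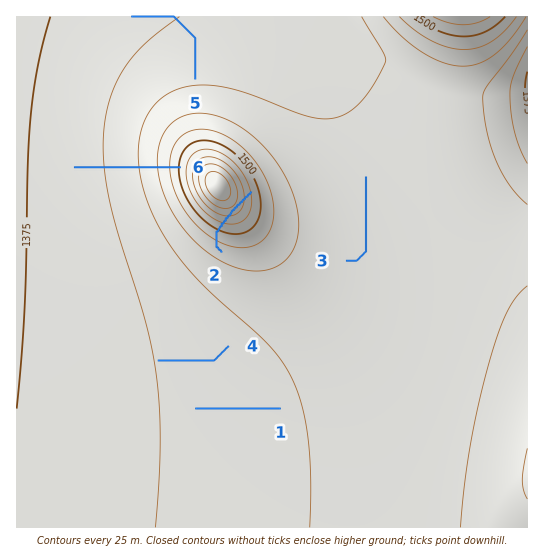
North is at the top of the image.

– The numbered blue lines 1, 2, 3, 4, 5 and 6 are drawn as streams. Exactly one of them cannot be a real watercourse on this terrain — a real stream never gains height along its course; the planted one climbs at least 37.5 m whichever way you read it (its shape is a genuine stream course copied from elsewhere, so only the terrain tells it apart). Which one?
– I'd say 2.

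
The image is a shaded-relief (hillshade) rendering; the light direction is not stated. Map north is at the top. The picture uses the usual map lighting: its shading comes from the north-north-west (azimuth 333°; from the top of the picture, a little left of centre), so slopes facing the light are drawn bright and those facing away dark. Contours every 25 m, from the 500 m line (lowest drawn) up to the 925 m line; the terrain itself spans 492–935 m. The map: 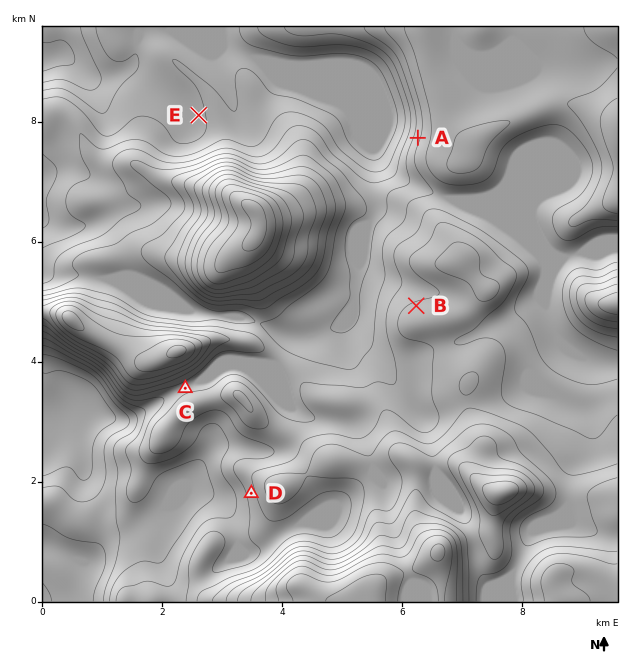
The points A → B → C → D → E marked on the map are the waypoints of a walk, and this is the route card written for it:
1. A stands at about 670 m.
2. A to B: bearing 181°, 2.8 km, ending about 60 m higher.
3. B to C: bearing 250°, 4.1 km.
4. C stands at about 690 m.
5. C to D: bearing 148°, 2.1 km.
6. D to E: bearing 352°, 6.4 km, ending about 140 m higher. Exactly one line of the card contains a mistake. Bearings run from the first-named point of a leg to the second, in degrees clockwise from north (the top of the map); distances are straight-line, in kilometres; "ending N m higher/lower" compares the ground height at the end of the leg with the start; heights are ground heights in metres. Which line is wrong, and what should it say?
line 6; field sense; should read lower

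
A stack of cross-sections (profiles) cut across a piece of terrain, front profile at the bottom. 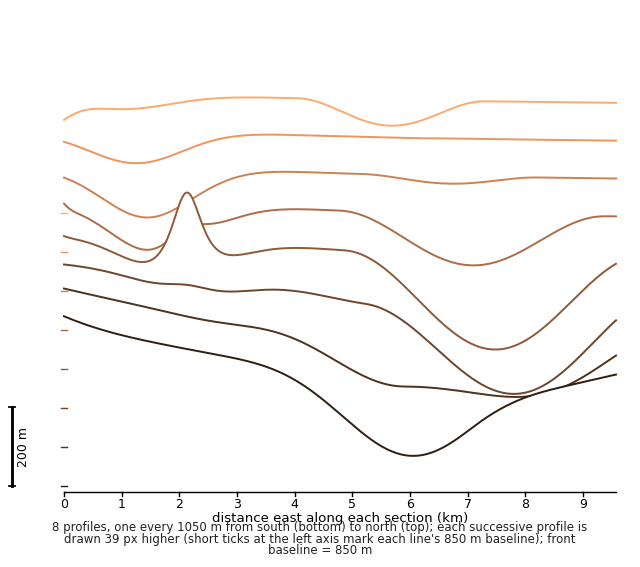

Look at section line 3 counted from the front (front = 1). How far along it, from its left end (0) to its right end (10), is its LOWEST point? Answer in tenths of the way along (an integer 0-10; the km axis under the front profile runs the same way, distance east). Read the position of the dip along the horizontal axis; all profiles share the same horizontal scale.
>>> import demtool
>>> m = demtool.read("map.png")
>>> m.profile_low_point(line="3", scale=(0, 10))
8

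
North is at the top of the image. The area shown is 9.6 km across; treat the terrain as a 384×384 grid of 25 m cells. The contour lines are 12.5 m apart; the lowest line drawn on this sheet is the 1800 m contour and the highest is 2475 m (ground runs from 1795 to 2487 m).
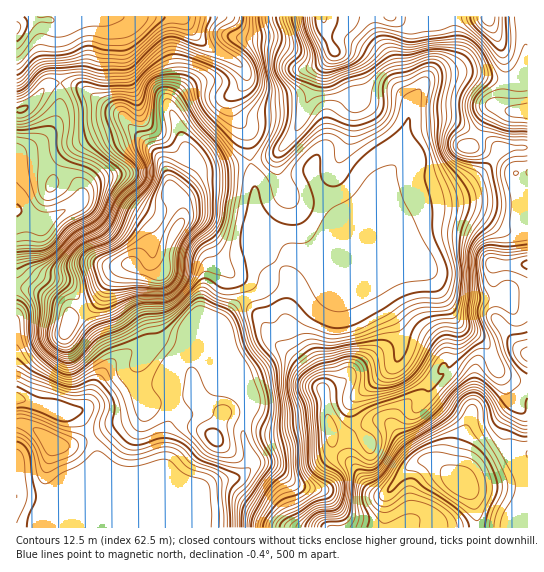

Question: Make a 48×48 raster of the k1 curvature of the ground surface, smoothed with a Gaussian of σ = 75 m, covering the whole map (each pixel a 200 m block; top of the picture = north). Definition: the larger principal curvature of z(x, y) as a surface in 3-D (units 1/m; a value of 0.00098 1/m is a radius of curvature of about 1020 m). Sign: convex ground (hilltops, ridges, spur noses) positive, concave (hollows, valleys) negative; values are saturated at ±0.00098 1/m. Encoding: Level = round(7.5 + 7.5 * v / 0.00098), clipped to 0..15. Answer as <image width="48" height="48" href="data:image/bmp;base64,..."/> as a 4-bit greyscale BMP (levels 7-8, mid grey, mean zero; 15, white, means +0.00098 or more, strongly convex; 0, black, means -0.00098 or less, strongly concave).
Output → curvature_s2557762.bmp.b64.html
<image width="48" height="48" href="data:image/bmp;base64,Qk32BAAAAAAAAHYAAAAoAAAAMAAAADAAAAABAAQAAAAAAIAEAAATCwAAEwsAABAAAAAAAAAAAAAAABEREQAiIiIAMzMzAERERABVVVUAZmZmAHd3dwCIiIgAmZmZAKqqqgC7u7sAzMzMAN3d3QDu7u4A////AIqYd3eIiIiIiIeKzN////uamHd3Z72Hd4qYd3eHeHiHd3ebqqmKyKy7uHd3eMyHd3mYd3h4iHd3d4nKirl5pXzc2Xd3i7uYiHiod4iIiIeHd3m4ishog0vu/YiavLqqmIm4d4eIiIeIhmmHibqaln7777iaupmZmIjJeIeIiId4mHmpd4m9zN/Fj/qaqZmYh2fLmYd5mYZnmqzJZXec3M1za//KmJmIiFfLzKiJqodmis2oiZd57Jp1er3bmJmIm4z9y6mZmpmqvMuIq5iI7ZiGjKnNuZmJy//ZiJqpmpmruqqIqaqI7pmZq5eLzLqKptqHZ2iZmqmHiIqZh4l4/om8unZorduodamHeGaImpmIiZqoZnmJ/WebzLd3nP23d3iHmnaJqpiImYiIdnqr+4iZnP2Hm+6pmHiIvIiamYd4qHeIeJvv7LqYdp7Iid2IiImZ3YiZmZd4qHd3dpzLzM2oZVjriMxmmpqa/piIiqh4mIiHeLypqs3admauqbyHm4q8/pdniKmIiIiJnMqKqJvMqHeNuqyZzJvv/ZdoiIqYeHiJzaiKlnibuYicuIuayYrN/rh5l3mXd3d52oiZhnd4qpmbpmq+p2eb/dyahmqnd3Zr2YmXd3d4iJmqmJv8d1eb673KhGvJZYetuZmHd3d3d5mYib7ZeKzc25zbp3zqdpu6h4mHd3eHeImGZ53IeMyomZzc3u/8qbuph3mId3d3iIh2Z6/YaJiHh4u7z//+yqqph4mIh3h3iIh2Zp/YeM3//d3cu5z7iJmYiIiId3eHeId3Zp/s3aqb7///2nn7RYmIiIeIh4d4d3d3ic/93YdEjMqr3In+RZmHiIeIiHiIh4iIms/Hd4hWq5mZvJj/mKqHeIiIiHiIh4iJmauph4hoqneru6ev/cqHeIiIh3d4h3iIiJiKp3iYh0N8y6id66mIiIiYh3iIiHiHeId5uXi5h1WL3uyb2ph3iJqYh4iIiIh3d4d4uIi7qGebq/+8u6mIeJqYiIiHiIh3eId5uIiqmGeJc5/7mqmHd6l4iZh3eIiIiIeKuIiZmGZ3Up/omrmYicl3iZh3d4iImpibu3eJmYeIif+onLqqvPp3eKh3d3d5zLy6qXeJu7q8zvyqzKmIm/+Hd6qHd3d67/2Gh4iImqmYrric25h3Z7/oZoqYiIib7cuHlqmIeJiJ63i+yIiHZ4z7h4qZmIiJuruaqtuYd4mu6Jvut3ial3nsmaqqqYeIiKu93f+odprfuJ79hVaKuojMiJmqqXeJic3MvL/Yed3Lma/rl2Z3ipmrmJibl2eJmrzJh2z8zvuIit/MyqqnWaqpqneadndnmYm6h2ne3Kd3eLyqvNynWc3t3HiZZpdnqGesl3rJiad3d6qqqpmFa+3N79y5iJhWmFaup3qnZ7h3aJu7mIh4vLh4z+yqmKlmh1bPqIqXZ6h3Z4vJeKzdqYh5/aqHiLzKqGjvmGqXeJh3d4u4ec7KiHeM+oqpm93u26v9iHqXeIh3dnmmaKhnmqu8+oms7aiarN76dw=="/>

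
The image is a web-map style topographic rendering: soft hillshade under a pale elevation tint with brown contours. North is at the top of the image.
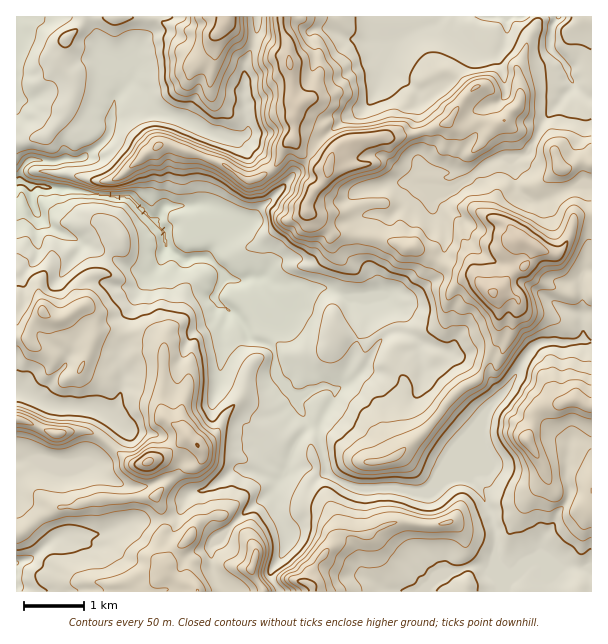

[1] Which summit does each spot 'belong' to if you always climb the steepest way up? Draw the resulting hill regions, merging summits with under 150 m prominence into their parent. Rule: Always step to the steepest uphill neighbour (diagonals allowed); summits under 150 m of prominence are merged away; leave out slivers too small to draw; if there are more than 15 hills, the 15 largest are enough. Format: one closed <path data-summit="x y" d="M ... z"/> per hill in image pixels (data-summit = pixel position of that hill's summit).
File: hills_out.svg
<path data-summit="492 293" d="M591 16l-33 0-6 11-2 20 16 19 6 15 0 6-28 33-15 32-14 6-17 0-16 10-27 20-9 4-5-2-8 5 0 14 12 21 0 18-17 34-12 13-12 1-14-2-21 4-21 0-24-10-13 2-12-6-21 0-15-7-12 0-6 3-12 0-8-3-2 2-9 18 2 3 24 18 8 18 6 6 12 1 8 7 3 27 9 12 10 9 0 4 12 21 0 5-7 7-9 17-4 14 38 3 7 9 23 10 43 0 17 5 10-1 10-9 4-10 12-15 23-23 9-21 26-28 14-29 10-11 12-4 21 1 11-1 4-4 6 4 4-1z"/><path data-summit="147 462" d="M21 181l-5 1 0 409 263 1-8-14 0-6 15-24 2-17-10-16-6-23 5-9 7-7 8-24 9-17 7-7 0-5-12-21 0-4-10-9-9-12-3-27-8-7-12-1-6-6-8-18-24-18-2-3 10-21-6-9-11-9-15 0-6 2-15-8-4-6-5 15-7 10-9 3-20-8-18-12-24-8-7-6-29-14-10-10-4-9-3-21z"/><path data-summit="329 167" d="M557 16l-50 0-1 22-2 9-4 3-23 2-9-9-2 11-14 23-6 7-12 6-14 2-28-21-4-9 2-6 4-11 5-5 24-14 14-2 5-6-1-2-183 0-2 22-12 28 0 36 4 26-2 6-6 4-16 0-14-5-24-13-22-6-12-10-8-14-13-8-15 14-6 21 0 14-12 15-17 12-18 0-6 4-27-2-6 5-5 15 13 7 9-1 64 10 21 0 24 22 7 4 7 12 2 11 5 7 15 8 6-2 15 0 11 9 7 10 8 3 30-3 15 7 21 0 12 6 13-2 24 10 21 0 21-4 23 2 15-14 17-34 0-18-12-21 0-14 8-5 5 2 9-4 27-20 16-10 17 0 12-4 9-16 8-18 28-33 0-6-6-15-16-19 2-20 6-9z"/><path data-summit="527 440" d="M584 338l-17 5-21-1-12 4-10 11-14 29-26 28-9 21-23 23-14 21 0 2 11-5 18 0 11 12 14 25 4 18 0 33 10 8 7 0 18-12 8 0 4 5 12 3 37-1 0-225z"/><path data-summit="308 584" d="M290 466l-18 26 6 23 10 16-2 17-15 24 0 6 10 14 144 0 1-4 15-14 35-9 15 6 5-7 0-33-4-18-14-25-11-12-18 0-9 4-11 10-13 3-17-5-43 0-23-10-7-9z"/><path data-summit="228 17" d="M257 16l-95 0-29 41 1 14-4 10 14 9 8 14 12 10 22 6 24 13 14 5 16 0 6-4 2-6-4-26 0-36 12-28z"/>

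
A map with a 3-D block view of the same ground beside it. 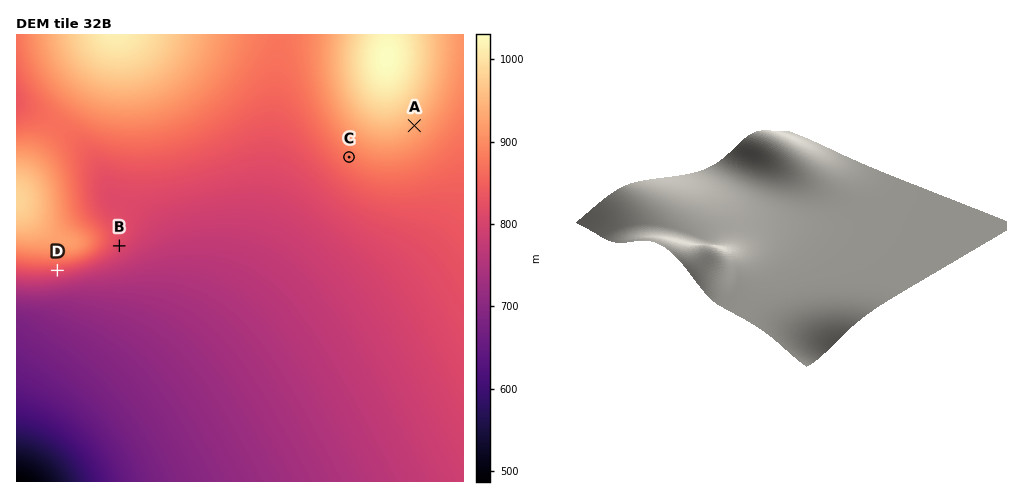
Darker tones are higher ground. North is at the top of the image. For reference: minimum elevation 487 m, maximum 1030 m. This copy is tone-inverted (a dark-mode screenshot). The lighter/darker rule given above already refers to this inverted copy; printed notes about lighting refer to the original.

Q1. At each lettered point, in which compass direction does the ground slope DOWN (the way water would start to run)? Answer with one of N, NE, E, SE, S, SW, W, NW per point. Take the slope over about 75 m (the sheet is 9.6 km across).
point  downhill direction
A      SE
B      SE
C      SW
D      S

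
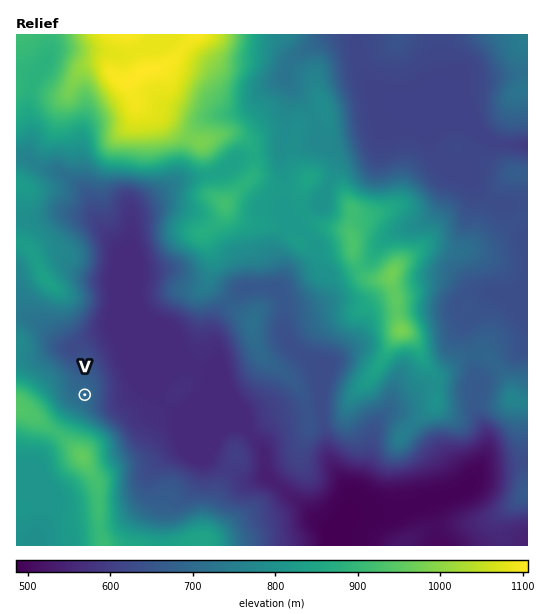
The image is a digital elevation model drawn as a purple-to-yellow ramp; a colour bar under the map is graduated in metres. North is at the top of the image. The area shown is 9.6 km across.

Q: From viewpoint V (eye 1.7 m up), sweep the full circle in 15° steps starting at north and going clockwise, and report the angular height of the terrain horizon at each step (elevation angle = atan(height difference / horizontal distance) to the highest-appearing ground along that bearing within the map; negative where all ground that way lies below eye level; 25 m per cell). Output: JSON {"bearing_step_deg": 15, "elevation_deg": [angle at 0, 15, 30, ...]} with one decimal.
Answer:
{"bearing_step_deg": 15, "elevation_deg": [2.9, 4.0, 2.3, 1.7, 2.3, 2.3, 1.0, -0.5, -1.5, 1.5, 4.2, 11.1, 13.9, 14.4, 14.3, 14.1, 14.3, 13.6, 11.0, 6.1, 3.9, 2.3, 1.4, 3.6]}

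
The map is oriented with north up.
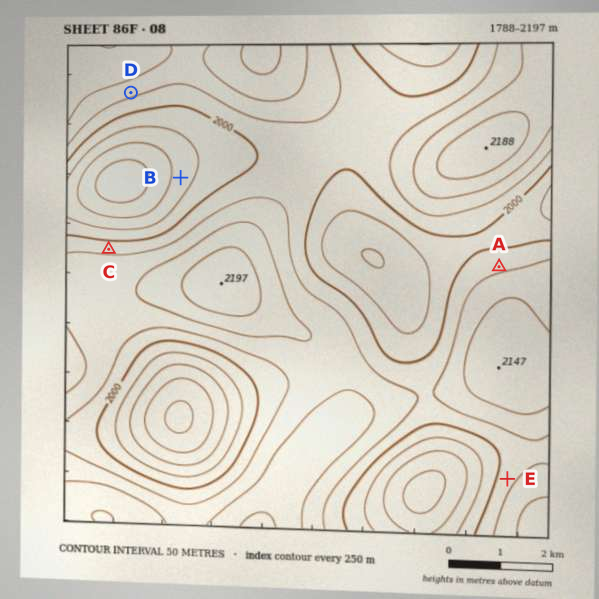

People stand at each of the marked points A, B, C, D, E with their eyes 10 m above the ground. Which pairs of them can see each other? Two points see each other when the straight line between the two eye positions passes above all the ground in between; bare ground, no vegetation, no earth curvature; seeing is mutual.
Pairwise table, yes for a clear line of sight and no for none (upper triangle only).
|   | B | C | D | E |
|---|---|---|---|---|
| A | no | no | yes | no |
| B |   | yes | yes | no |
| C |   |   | yes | no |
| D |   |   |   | no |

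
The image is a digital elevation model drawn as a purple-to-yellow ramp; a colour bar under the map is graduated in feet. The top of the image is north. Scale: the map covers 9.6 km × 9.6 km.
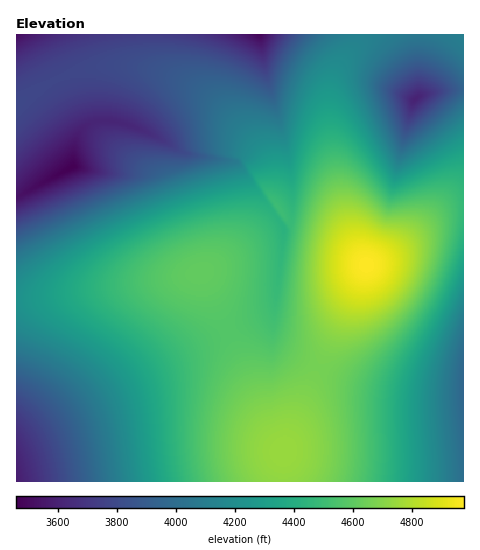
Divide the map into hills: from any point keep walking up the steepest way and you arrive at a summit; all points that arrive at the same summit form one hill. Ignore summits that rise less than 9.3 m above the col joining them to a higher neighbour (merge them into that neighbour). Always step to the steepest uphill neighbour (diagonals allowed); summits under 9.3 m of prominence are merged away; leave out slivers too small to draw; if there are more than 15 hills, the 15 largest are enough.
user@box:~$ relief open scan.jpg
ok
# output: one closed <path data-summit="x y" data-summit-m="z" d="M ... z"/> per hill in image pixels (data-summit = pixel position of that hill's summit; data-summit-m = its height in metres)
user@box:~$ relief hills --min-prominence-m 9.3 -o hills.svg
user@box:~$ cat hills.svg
<path data-summit="367 264" data-summit-m="1517" d="M417 34l-400 0-1 163 57-30 0-17 6-17 8-8 12-5 18 2 20 5 31 15 17 11 50 8 45 60 4 10-11 94 1 18 41 23 52 19 52 9 44 0 1-305-20 1-26 5z"/><path data-summit="200 273" data-summit-m="1406" d="M110 120l-19 3-12 10-6 17 0 17-57 31 1 247 140-81 73-35 40-15 5-5 9-78-43-63-6-7-50-8-42-23z"/><path data-summit="284 451" data-summit-m="1446" d="M274 309l-4 5-40 15-73 35-139 80-2 1 0 36 448 0-1-87-25 2-52-6-28-7-43-17-41-23z"/><path data-summit="463 35" data-summit-m="1252" d="M463 34l-46 1 2 61 18-5 27-3z"/>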